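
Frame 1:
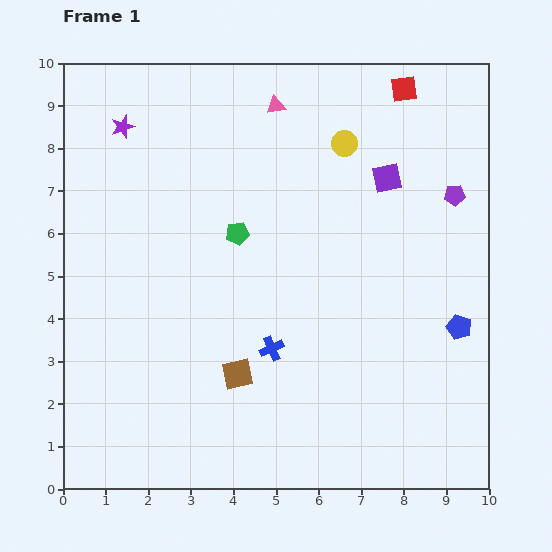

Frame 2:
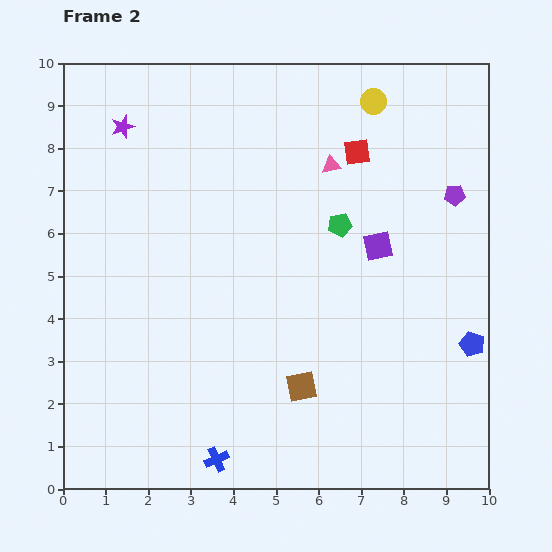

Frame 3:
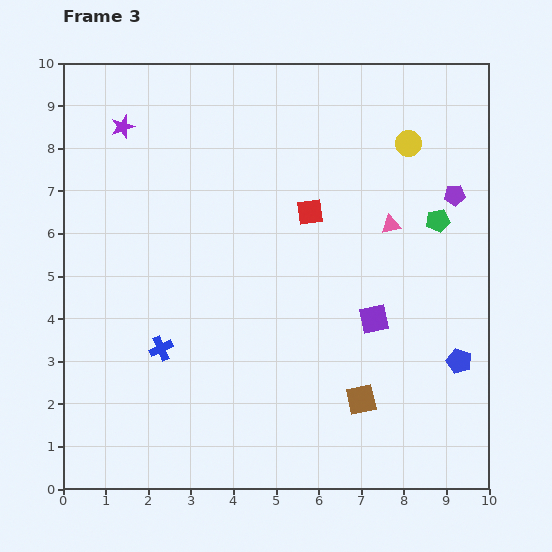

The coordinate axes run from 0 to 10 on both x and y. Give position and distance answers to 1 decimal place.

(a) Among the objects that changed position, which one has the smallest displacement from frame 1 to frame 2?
the blue pentagon

(moved 0.5)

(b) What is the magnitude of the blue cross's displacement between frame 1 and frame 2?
2.9

The blue cross moved from (4.9, 3.3) to (3.6, 0.7), a distance of √(1.3² + 2.6²) ≈ 2.9.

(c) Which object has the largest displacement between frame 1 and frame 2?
the blue cross

(moved 2.9; next 2.4)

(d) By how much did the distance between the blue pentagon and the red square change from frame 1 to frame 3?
-0.8

Distance in frame 1: 5.7. Distance in frame 3: 4.9.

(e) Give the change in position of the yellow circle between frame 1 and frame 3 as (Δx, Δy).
(1.5, 0.0)

The yellow circle was at (6.6, 8.1) in frame 1 and (8.1, 8.1) in frame 3.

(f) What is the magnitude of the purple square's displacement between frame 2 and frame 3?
1.7

The purple square moved from (7.4, 5.7) to (7.3, 4.0), a distance of √(0.1² + 1.7²) ≈ 1.7.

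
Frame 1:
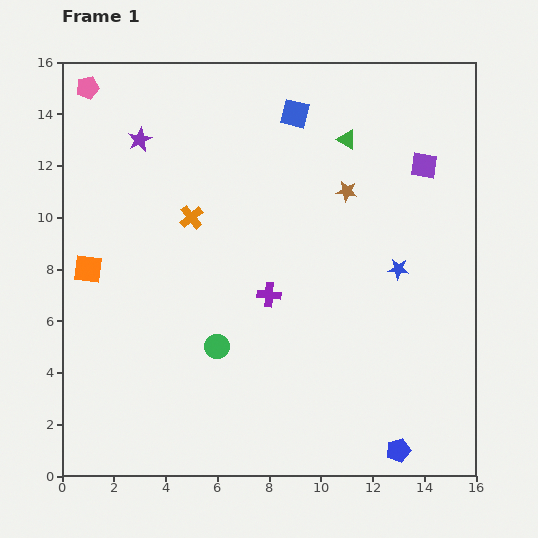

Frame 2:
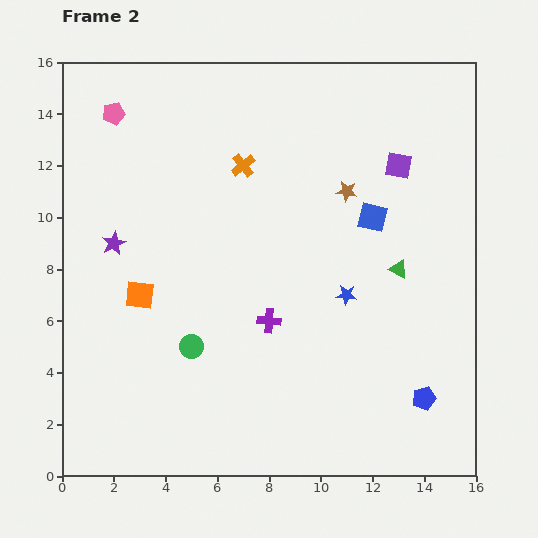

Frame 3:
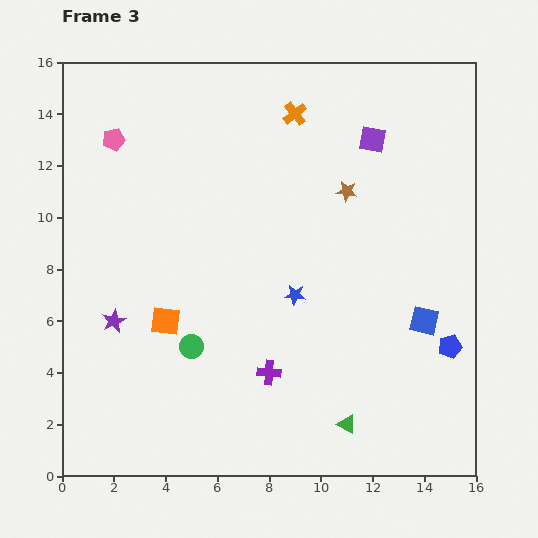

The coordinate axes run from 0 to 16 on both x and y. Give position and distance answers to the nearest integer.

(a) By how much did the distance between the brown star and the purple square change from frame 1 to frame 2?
-1

Distance in frame 1: 3. Distance in frame 2: 2.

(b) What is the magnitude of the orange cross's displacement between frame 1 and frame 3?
6

The orange cross moved from (5, 10) to (9, 14), a distance of √(4² + 4²) ≈ 6.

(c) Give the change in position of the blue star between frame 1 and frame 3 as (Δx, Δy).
(-4, -1)

The blue star was at (13, 8) in frame 1 and (9, 7) in frame 3.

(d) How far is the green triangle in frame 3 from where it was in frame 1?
11

The green triangle moved from (11, 13) to (11, 2), a distance of √(0² + 11²) ≈ 11.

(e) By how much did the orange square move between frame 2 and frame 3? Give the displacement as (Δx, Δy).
(1, -1)

The orange square was at (3, 7) in frame 2 and (4, 6) in frame 3.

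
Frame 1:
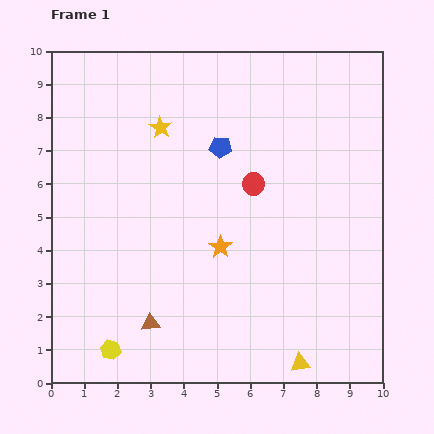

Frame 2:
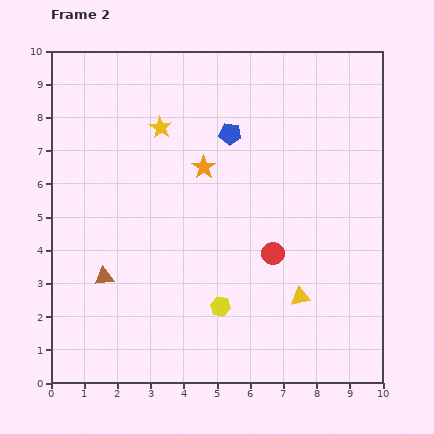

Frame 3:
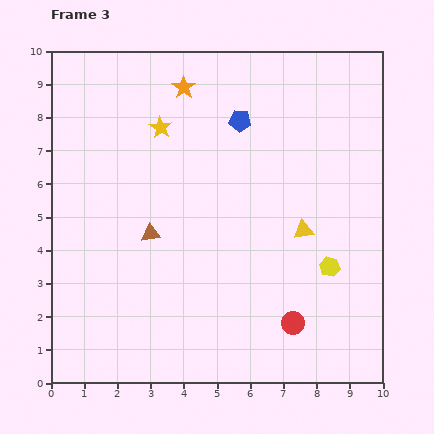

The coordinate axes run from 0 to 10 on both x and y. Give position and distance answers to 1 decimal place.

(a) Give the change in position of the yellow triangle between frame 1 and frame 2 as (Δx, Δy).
(0.0, 2.0)

The yellow triangle was at (7.5, 0.6) in frame 1 and (7.5, 2.6) in frame 2.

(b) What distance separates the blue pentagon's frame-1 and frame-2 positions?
0.5

The blue pentagon moved from (5.1, 7.1) to (5.4, 7.5), a distance of √(0.3² + 0.4²) ≈ 0.5.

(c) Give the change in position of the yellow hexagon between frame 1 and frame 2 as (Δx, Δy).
(3.3, 1.3)

The yellow hexagon was at (1.8, 1.0) in frame 1 and (5.1, 2.3) in frame 2.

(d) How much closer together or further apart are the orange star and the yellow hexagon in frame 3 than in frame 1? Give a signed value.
+2.5

Distance in frame 1: 4.5. Distance in frame 3: 7.0.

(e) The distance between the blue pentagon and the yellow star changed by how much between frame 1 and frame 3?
+0.5

Distance in frame 1: 1.9. Distance in frame 3: 2.4.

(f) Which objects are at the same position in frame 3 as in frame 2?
the yellow star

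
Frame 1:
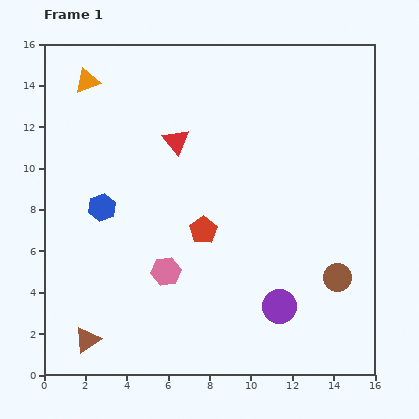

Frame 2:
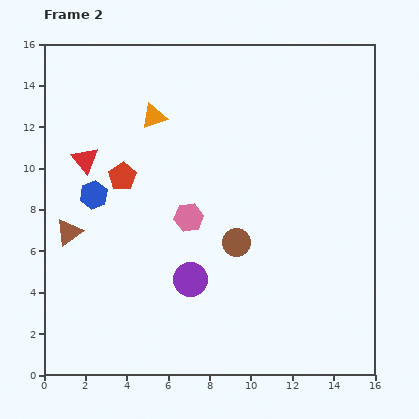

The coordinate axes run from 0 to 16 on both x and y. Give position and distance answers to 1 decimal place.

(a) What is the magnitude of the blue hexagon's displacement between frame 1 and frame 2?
0.7

The blue hexagon moved from (2.8, 8.1) to (2.4, 8.7), a distance of √(0.4² + 0.6²) ≈ 0.7.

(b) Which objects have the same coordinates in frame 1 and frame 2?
none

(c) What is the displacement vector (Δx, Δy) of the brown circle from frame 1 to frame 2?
(-4.9, 1.7)

The brown circle was at (14.2, 4.7) in frame 1 and (9.3, 6.4) in frame 2.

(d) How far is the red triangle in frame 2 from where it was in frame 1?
4.5

The red triangle moved from (6.4, 11.3) to (2.0, 10.4), a distance of √(4.4² + 0.9²) ≈ 4.5.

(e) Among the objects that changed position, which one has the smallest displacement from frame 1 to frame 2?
the blue hexagon

(moved 0.7)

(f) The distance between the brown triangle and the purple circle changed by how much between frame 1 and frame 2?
-3.1

Distance in frame 1: 9.4. Distance in frame 2: 6.3.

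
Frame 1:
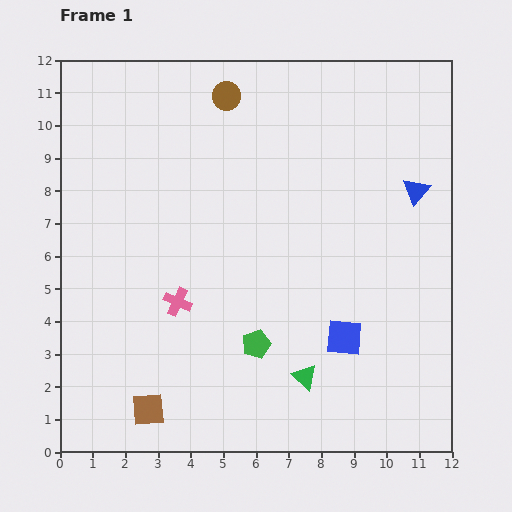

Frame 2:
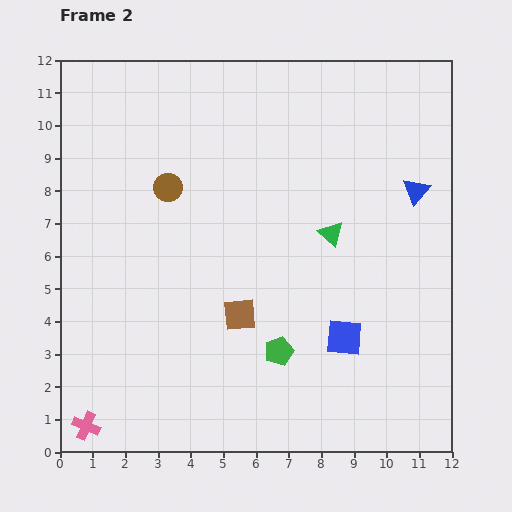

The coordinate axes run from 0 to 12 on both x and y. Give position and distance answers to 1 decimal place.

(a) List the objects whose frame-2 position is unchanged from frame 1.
the blue triangle, the blue square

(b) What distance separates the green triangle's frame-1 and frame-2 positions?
4.5

The green triangle moved from (7.5, 2.3) to (8.3, 6.7), a distance of √(0.8² + 4.4²) ≈ 4.5.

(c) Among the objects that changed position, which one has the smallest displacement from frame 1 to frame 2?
the green pentagon

(moved 0.7)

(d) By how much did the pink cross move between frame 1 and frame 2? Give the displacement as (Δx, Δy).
(-2.8, -3.8)

The pink cross was at (3.6, 4.6) in frame 1 and (0.8, 0.8) in frame 2.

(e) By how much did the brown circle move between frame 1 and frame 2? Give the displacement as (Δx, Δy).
(-1.8, -2.8)

The brown circle was at (5.1, 10.9) in frame 1 and (3.3, 8.1) in frame 2.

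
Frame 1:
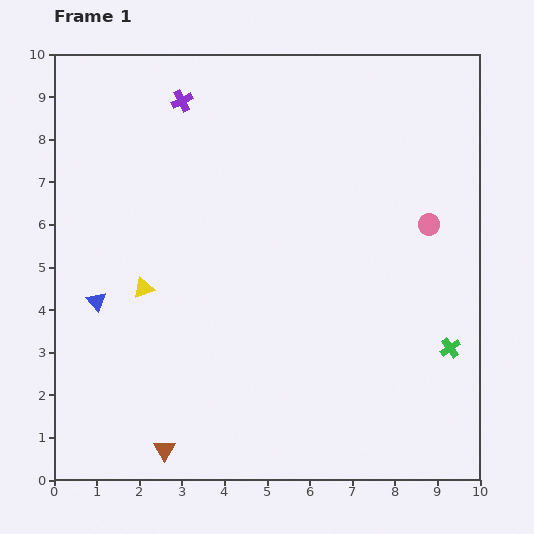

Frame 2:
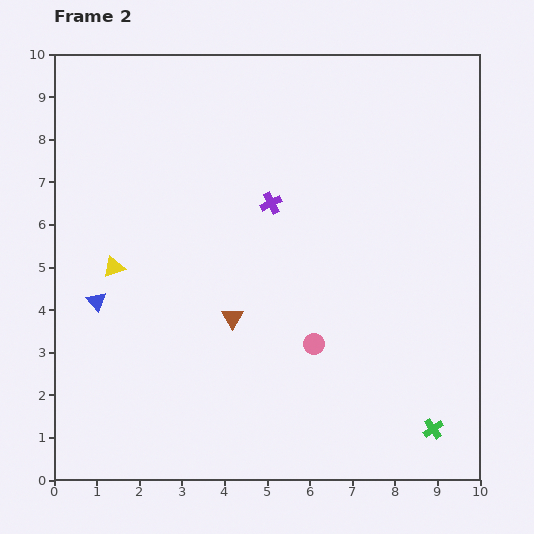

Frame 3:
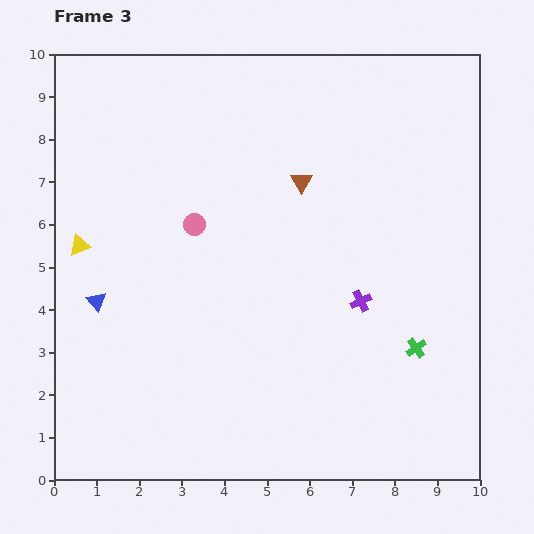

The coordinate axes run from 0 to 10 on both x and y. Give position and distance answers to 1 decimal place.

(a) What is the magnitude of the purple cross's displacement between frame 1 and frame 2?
3.2

The purple cross moved from (3.0, 8.9) to (5.1, 6.5), a distance of √(2.1² + 2.4²) ≈ 3.2.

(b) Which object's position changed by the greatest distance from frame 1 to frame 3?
the brown triangle

(moved 7.1; next 6.3)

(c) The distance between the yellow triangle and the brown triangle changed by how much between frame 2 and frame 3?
+2.4

Distance in frame 2: 3.0. Distance in frame 3: 5.4.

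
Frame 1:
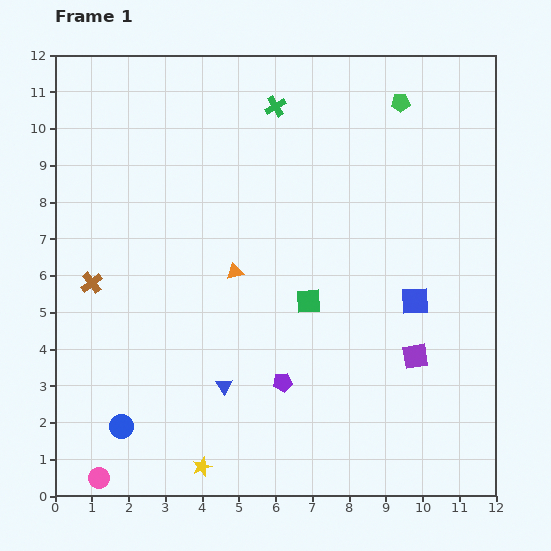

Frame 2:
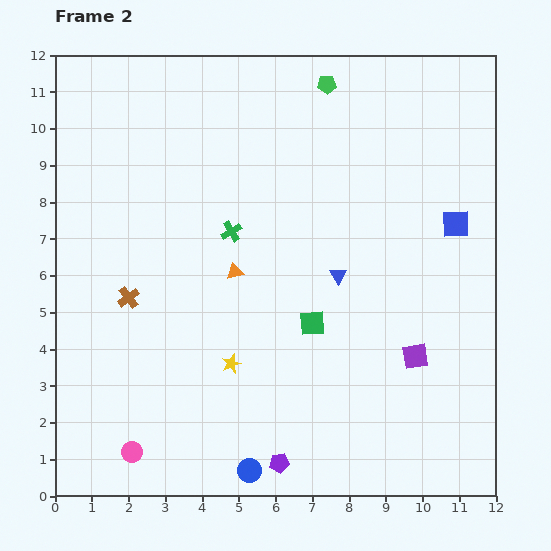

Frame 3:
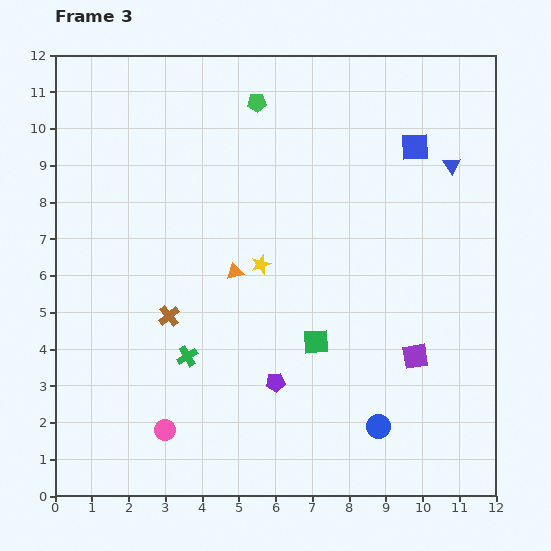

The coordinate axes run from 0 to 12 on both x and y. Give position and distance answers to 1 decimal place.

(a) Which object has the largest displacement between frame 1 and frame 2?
the blue triangle

(moved 4.3; next 3.7)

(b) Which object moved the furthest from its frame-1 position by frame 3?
the blue triangle

(moved 8.6; next 7.2)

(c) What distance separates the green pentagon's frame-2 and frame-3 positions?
2.0

The green pentagon moved from (7.4, 11.2) to (5.5, 10.7), a distance of √(1.9² + 0.5²) ≈ 2.0.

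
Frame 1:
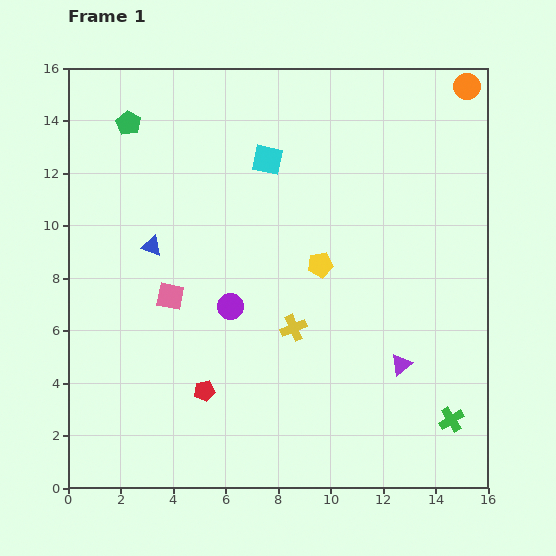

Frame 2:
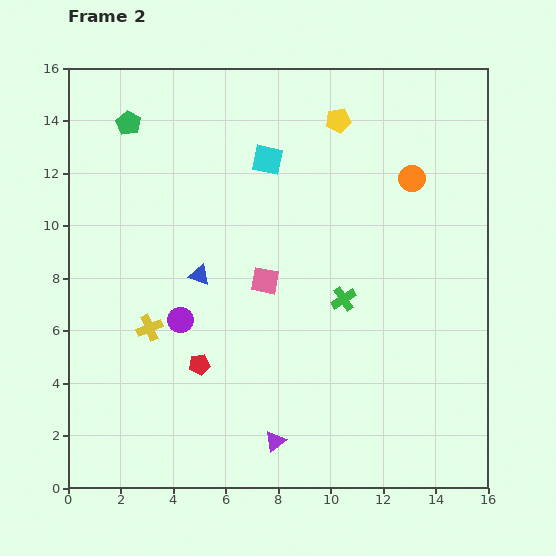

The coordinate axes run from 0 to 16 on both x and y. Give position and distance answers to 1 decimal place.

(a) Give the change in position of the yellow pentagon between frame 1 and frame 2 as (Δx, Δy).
(0.7, 5.5)

The yellow pentagon was at (9.6, 8.5) in frame 1 and (10.3, 14.0) in frame 2.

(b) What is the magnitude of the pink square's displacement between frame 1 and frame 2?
3.6

The pink square moved from (3.9, 7.3) to (7.5, 7.9), a distance of √(3.6² + 0.6²) ≈ 3.6.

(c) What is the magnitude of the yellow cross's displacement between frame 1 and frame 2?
5.5

The yellow cross moved from (8.6, 6.1) to (3.1, 6.1), a distance of √(5.5² + 0.0²) ≈ 5.5.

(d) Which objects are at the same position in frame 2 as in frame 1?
the cyan square, the green pentagon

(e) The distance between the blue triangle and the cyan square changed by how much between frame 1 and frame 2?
-0.4

Distance in frame 1: 5.5. Distance in frame 2: 5.1.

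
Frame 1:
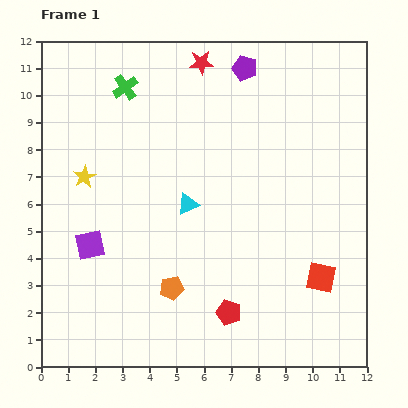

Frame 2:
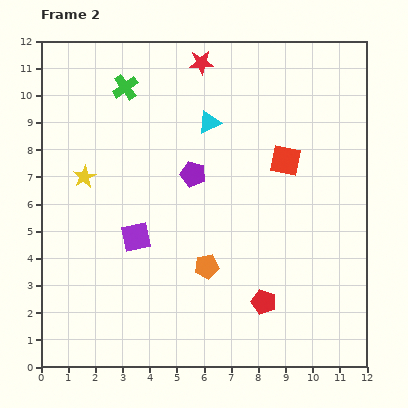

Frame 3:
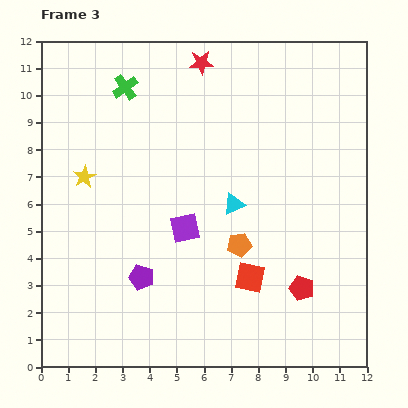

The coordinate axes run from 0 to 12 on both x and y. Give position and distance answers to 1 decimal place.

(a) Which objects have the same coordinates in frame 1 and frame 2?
the green cross, the red star, the yellow star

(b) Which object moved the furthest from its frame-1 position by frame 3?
the purple pentagon

(moved 8.6; next 3.6)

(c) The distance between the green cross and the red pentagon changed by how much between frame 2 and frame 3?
+0.4

Distance in frame 2: 9.4. Distance in frame 3: 9.8.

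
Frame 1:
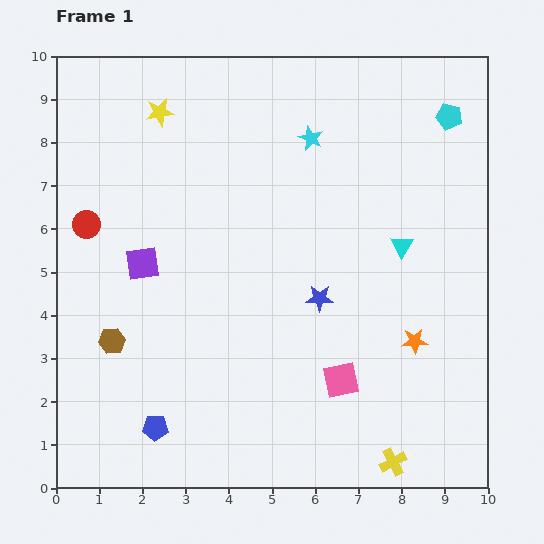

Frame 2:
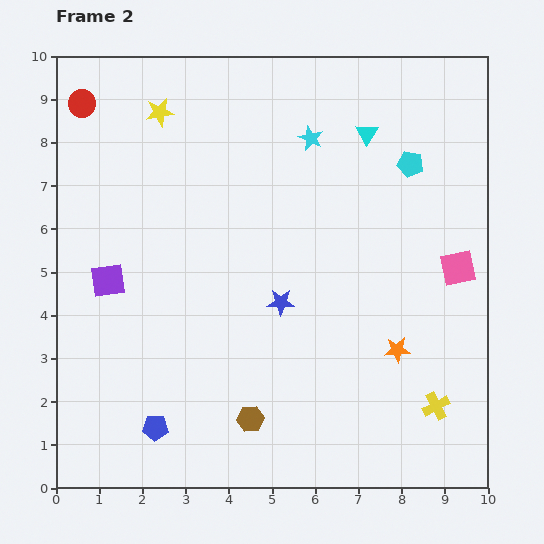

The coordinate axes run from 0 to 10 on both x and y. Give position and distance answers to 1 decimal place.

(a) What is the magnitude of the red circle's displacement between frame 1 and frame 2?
2.8

The red circle moved from (0.7, 6.1) to (0.6, 8.9), a distance of √(0.1² + 2.8²) ≈ 2.8.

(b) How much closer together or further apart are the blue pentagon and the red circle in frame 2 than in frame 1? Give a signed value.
+2.7

Distance in frame 1: 5.0. Distance in frame 2: 7.7.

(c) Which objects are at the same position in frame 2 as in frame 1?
the blue pentagon, the cyan star, the yellow star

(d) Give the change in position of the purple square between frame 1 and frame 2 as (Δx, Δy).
(-0.8, -0.4)

The purple square was at (2.0, 5.2) in frame 1 and (1.2, 4.8) in frame 2.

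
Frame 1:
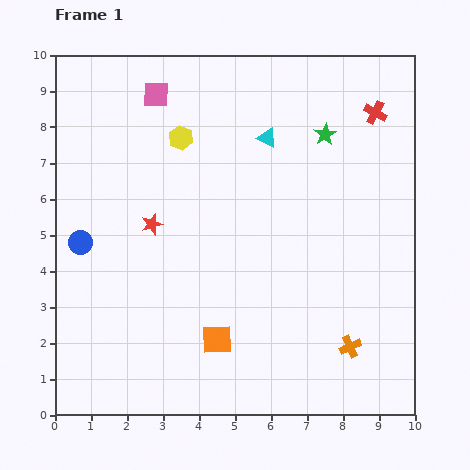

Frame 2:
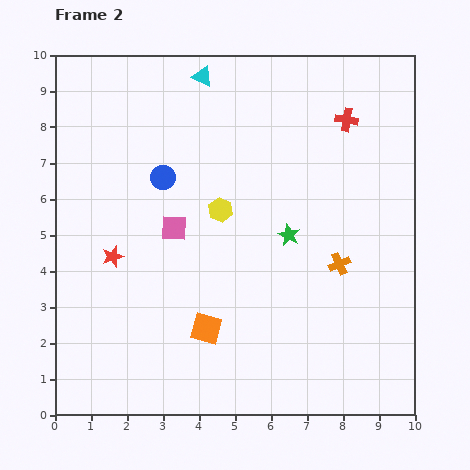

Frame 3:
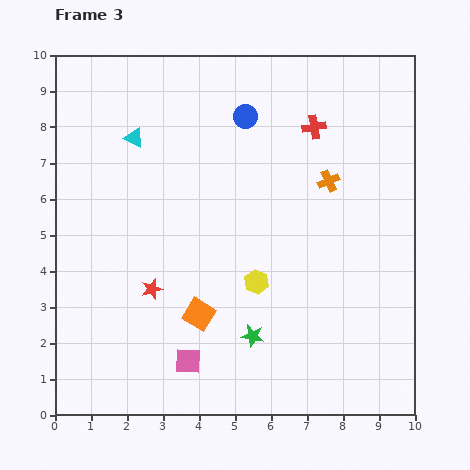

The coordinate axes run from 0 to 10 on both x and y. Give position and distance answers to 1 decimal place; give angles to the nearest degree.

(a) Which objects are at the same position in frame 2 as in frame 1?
none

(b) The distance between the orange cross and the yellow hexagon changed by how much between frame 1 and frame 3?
-4.1

Distance in frame 1: 7.5. Distance in frame 3: 3.4.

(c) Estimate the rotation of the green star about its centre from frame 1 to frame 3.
30° counter-clockwise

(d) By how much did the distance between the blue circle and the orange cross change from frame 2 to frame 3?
-2.6

Distance in frame 2: 5.5. Distance in frame 3: 2.9.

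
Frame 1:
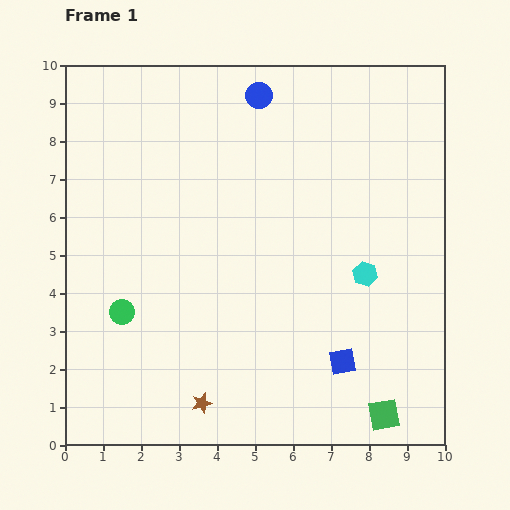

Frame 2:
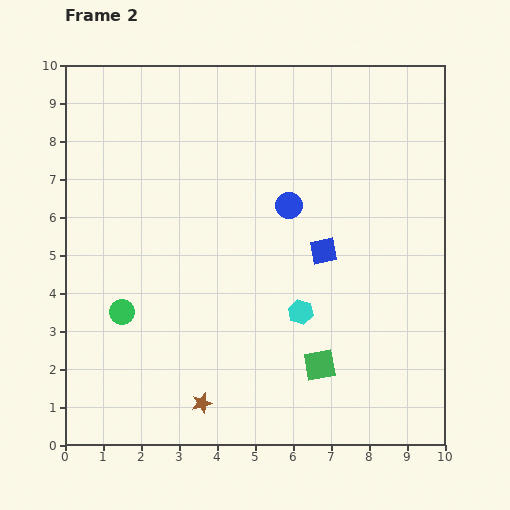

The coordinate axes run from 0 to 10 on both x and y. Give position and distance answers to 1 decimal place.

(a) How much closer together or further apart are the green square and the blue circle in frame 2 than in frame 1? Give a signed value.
-4.7

Distance in frame 1: 9.0. Distance in frame 2: 4.3.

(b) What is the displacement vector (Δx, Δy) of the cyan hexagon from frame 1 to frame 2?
(-1.7, -1.0)

The cyan hexagon was at (7.9, 4.5) in frame 1 and (6.2, 3.5) in frame 2.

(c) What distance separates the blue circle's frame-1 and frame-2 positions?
3.0

The blue circle moved from (5.1, 9.2) to (5.9, 6.3), a distance of √(0.8² + 2.9²) ≈ 3.0.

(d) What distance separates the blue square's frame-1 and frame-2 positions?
2.9

The blue square moved from (7.3, 2.2) to (6.8, 5.1), a distance of √(0.5² + 2.9²) ≈ 2.9.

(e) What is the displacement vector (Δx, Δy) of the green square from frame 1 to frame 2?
(-1.7, 1.3)

The green square was at (8.4, 0.8) in frame 1 and (6.7, 2.1) in frame 2.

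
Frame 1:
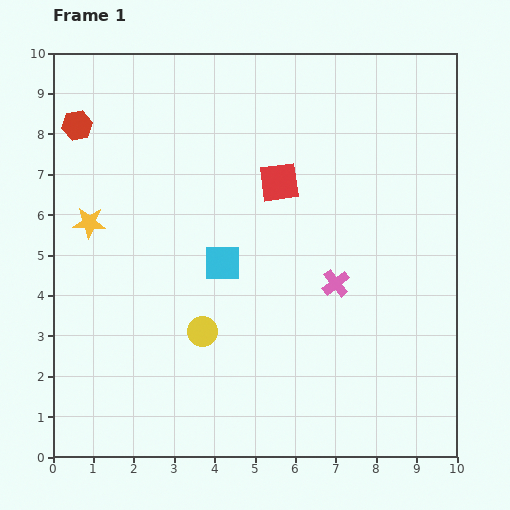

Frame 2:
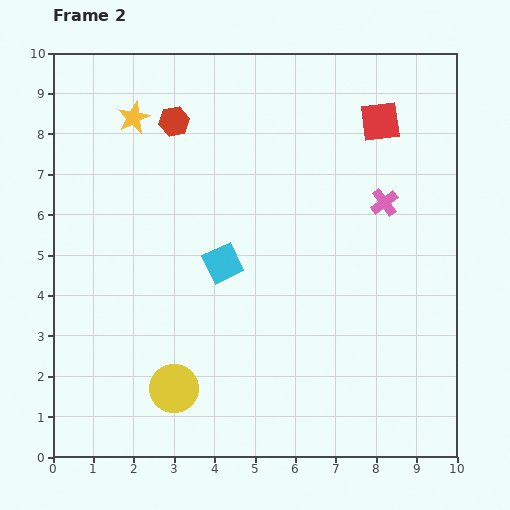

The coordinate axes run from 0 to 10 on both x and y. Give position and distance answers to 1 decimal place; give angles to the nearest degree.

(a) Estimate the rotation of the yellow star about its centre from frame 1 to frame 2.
28° counter-clockwise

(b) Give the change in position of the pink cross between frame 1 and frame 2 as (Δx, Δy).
(1.2, 2.0)

The pink cross was at (7.0, 4.3) in frame 1 and (8.2, 6.3) in frame 2.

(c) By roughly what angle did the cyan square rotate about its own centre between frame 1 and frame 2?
25° counter-clockwise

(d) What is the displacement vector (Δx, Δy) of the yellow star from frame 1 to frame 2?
(1.1, 2.6)

The yellow star was at (0.9, 5.8) in frame 1 and (2.0, 8.4) in frame 2.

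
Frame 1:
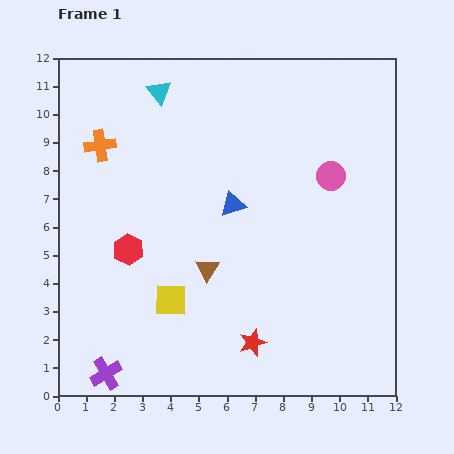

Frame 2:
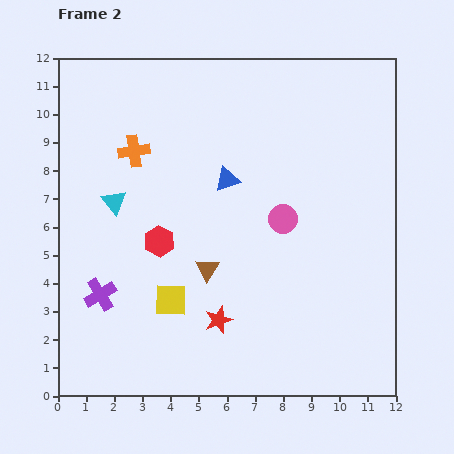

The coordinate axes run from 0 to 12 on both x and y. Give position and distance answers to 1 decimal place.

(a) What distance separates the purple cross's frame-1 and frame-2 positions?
2.8

The purple cross moved from (1.7, 0.8) to (1.5, 3.6), a distance of √(0.2² + 2.8²) ≈ 2.8.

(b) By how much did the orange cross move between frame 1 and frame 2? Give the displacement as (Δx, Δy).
(1.2, -0.2)

The orange cross was at (1.5, 8.9) in frame 1 and (2.7, 8.7) in frame 2.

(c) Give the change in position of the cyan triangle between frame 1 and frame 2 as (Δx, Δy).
(-1.6, -3.9)

The cyan triangle was at (3.6, 10.8) in frame 1 and (2.0, 6.9) in frame 2.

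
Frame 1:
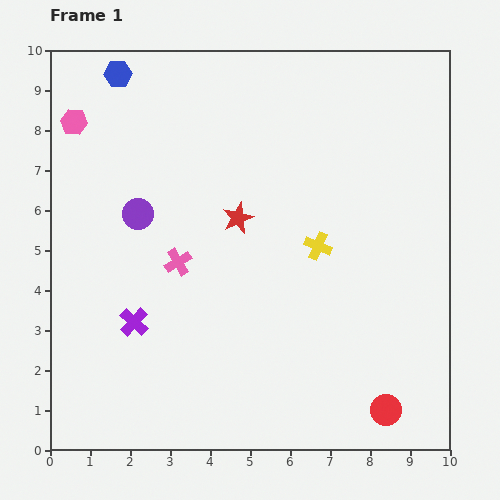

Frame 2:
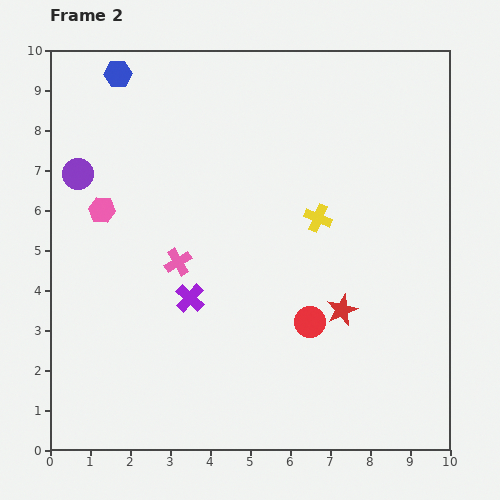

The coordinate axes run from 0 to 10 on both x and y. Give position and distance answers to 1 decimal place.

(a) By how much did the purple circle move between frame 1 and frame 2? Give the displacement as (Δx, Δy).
(-1.5, 1.0)

The purple circle was at (2.2, 5.9) in frame 1 and (0.7, 6.9) in frame 2.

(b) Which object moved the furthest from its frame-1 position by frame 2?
the red star

(moved 3.5; next 2.9)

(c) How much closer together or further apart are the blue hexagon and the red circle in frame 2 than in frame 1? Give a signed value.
-2.9

Distance in frame 1: 10.7. Distance in frame 2: 7.8.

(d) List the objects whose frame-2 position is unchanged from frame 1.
the pink cross, the blue hexagon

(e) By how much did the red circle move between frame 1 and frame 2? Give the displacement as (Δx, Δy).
(-1.9, 2.2)

The red circle was at (8.4, 1.0) in frame 1 and (6.5, 3.2) in frame 2.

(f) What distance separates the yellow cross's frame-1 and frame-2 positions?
0.7

The yellow cross moved from (6.7, 5.1) to (6.7, 5.8), a distance of √(0.0² + 0.7²) ≈ 0.7.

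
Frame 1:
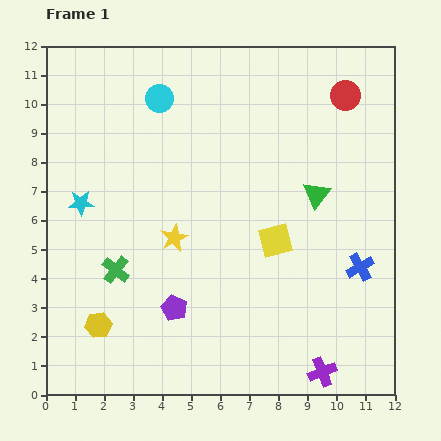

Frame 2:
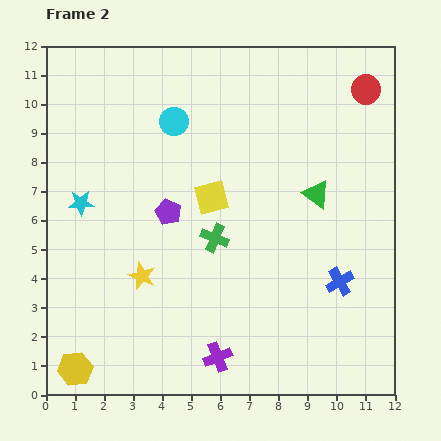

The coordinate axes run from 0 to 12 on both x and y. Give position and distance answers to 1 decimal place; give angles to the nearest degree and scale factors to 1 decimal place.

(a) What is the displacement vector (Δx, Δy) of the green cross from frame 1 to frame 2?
(3.4, 1.1)

The green cross was at (2.4, 4.3) in frame 1 and (5.8, 5.4) in frame 2.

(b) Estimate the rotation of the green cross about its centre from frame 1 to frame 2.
17° counter-clockwise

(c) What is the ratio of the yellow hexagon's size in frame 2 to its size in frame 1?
1.3×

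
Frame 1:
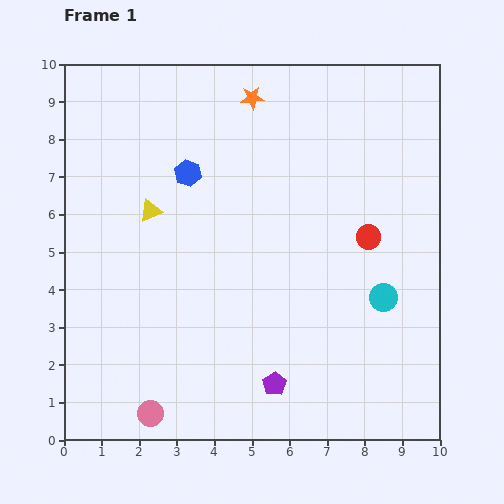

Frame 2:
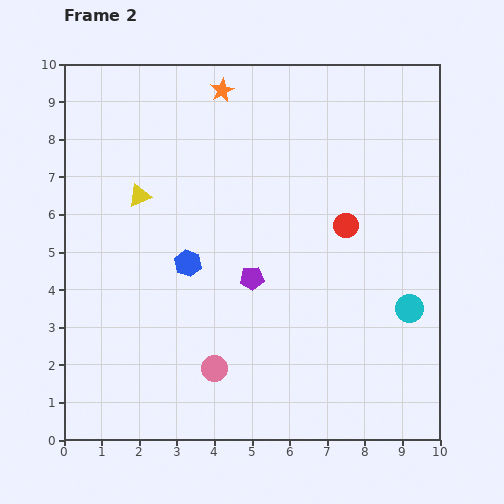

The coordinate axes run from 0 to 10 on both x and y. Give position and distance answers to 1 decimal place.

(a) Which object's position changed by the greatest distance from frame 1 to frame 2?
the purple pentagon

(moved 2.9; next 2.4)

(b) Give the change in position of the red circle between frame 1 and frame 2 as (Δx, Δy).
(-0.6, 0.3)

The red circle was at (8.1, 5.4) in frame 1 and (7.5, 5.7) in frame 2.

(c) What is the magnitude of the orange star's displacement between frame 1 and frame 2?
0.8

The orange star moved from (5.0, 9.1) to (4.2, 9.3), a distance of √(0.8² + 0.2²) ≈ 0.8.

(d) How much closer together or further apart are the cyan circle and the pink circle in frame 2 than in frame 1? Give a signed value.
-1.5

Distance in frame 1: 6.9. Distance in frame 2: 5.4.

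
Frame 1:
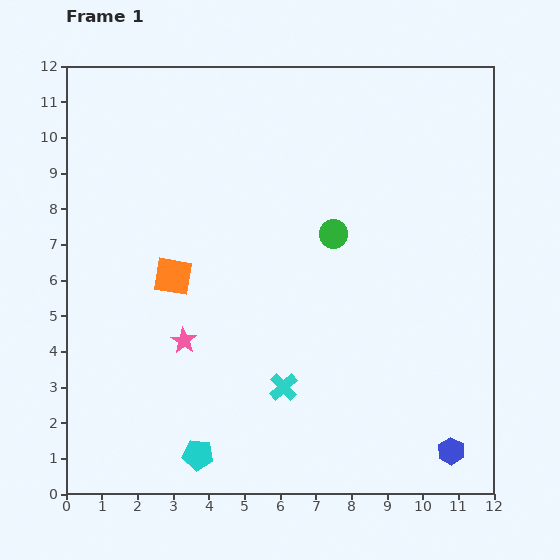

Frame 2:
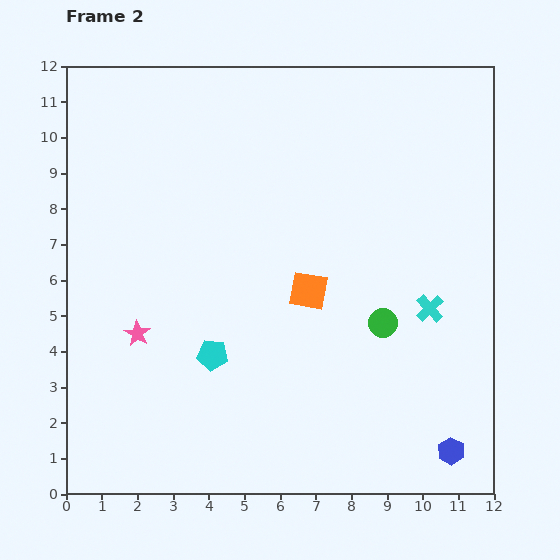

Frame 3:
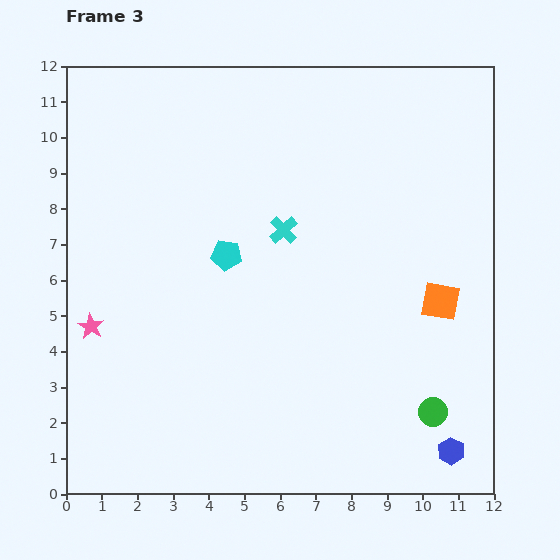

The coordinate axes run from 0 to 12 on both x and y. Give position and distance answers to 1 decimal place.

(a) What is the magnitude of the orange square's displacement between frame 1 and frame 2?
3.8

The orange square moved from (3.0, 6.1) to (6.8, 5.7), a distance of √(3.8² + 0.4²) ≈ 3.8.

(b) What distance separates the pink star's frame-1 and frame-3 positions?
2.6

The pink star moved from (3.3, 4.3) to (0.7, 4.7), a distance of √(2.6² + 0.4²) ≈ 2.6.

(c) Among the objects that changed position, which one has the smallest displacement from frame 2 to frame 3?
the pink star

(moved 1.3)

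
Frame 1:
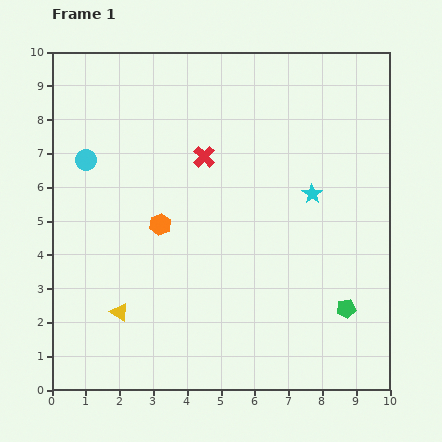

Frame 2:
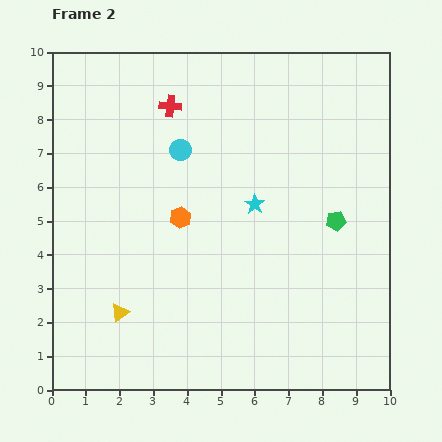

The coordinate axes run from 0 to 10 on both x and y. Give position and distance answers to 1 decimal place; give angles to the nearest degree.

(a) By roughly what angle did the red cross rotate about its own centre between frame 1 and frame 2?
37° counter-clockwise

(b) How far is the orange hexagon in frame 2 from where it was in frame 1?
0.6

The orange hexagon moved from (3.2, 4.9) to (3.8, 5.1), a distance of √(0.6² + 0.2²) ≈ 0.6.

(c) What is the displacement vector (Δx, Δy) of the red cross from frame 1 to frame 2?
(-1.0, 1.5)

The red cross was at (4.5, 6.9) in frame 1 and (3.5, 8.4) in frame 2.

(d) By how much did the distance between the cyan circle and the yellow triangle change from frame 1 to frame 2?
+0.5

Distance in frame 1: 4.6. Distance in frame 2: 5.1.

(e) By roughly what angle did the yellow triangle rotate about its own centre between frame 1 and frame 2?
50° clockwise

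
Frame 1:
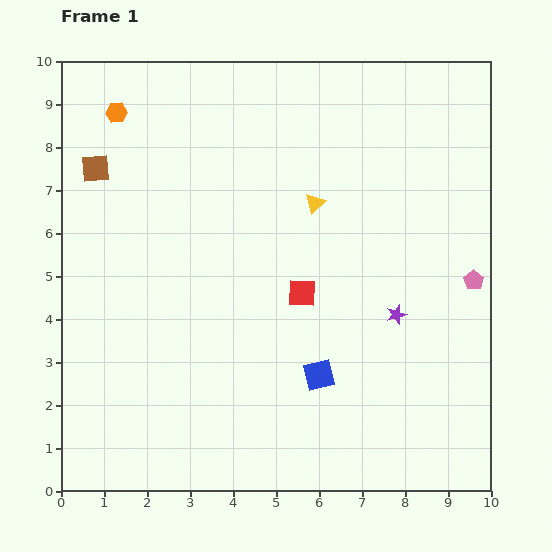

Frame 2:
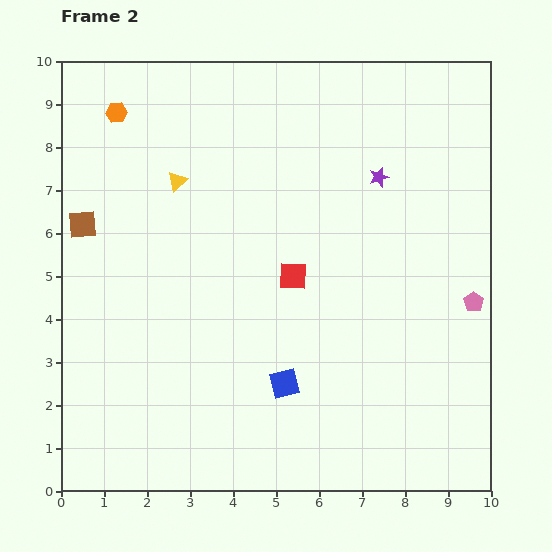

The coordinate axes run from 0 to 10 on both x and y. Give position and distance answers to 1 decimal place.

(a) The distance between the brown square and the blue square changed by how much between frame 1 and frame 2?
-1.1

Distance in frame 1: 7.1. Distance in frame 2: 6.0.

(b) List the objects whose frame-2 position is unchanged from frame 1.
the orange hexagon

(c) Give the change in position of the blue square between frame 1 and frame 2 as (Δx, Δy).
(-0.8, -0.2)

The blue square was at (6.0, 2.7) in frame 1 and (5.2, 2.5) in frame 2.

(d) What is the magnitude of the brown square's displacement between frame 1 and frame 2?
1.3

The brown square moved from (0.8, 7.5) to (0.5, 6.2), a distance of √(0.3² + 1.3²) ≈ 1.3.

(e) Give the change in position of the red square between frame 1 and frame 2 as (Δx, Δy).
(-0.2, 0.4)

The red square was at (5.6, 4.6) in frame 1 and (5.4, 5.0) in frame 2.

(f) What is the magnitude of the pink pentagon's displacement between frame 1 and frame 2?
0.5

The pink pentagon moved from (9.6, 4.9) to (9.6, 4.4), a distance of √(0.0² + 0.5²) ≈ 0.5.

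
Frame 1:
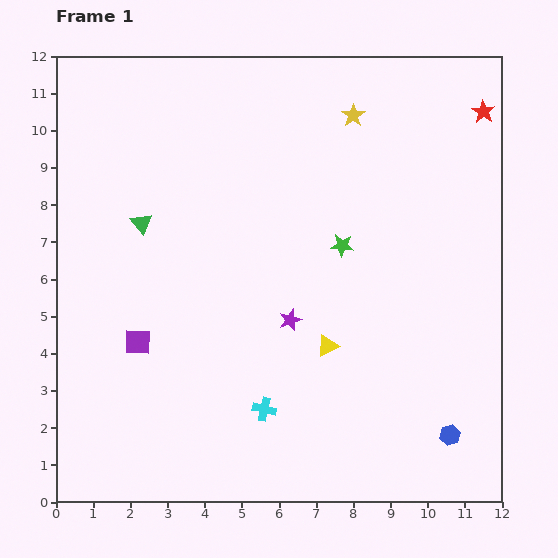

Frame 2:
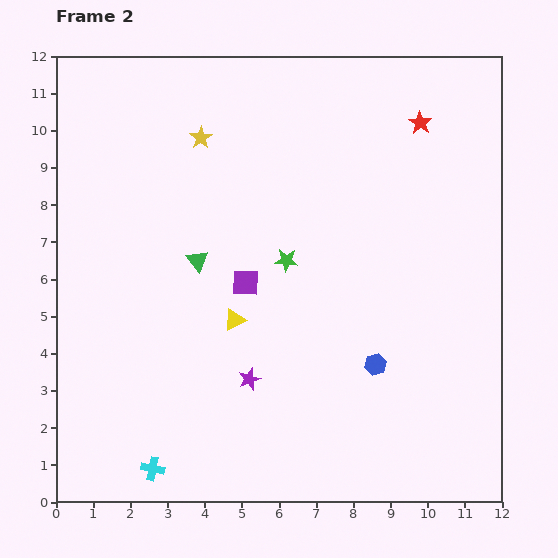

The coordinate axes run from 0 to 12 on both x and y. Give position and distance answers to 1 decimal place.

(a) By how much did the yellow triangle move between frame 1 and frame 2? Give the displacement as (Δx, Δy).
(-2.5, 0.7)

The yellow triangle was at (7.3, 4.2) in frame 1 and (4.8, 4.9) in frame 2.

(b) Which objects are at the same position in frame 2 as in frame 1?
none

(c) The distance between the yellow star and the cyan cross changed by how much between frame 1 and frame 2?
+0.7

Distance in frame 1: 8.3. Distance in frame 2: 9.0.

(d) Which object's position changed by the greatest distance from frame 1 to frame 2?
the yellow star

(moved 4.1; next 3.4)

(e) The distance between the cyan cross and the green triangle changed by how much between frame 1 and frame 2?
-0.3

Distance in frame 1: 6.0. Distance in frame 2: 5.7.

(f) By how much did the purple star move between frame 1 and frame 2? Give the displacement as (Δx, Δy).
(-1.1, -1.6)

The purple star was at (6.3, 4.9) in frame 1 and (5.2, 3.3) in frame 2.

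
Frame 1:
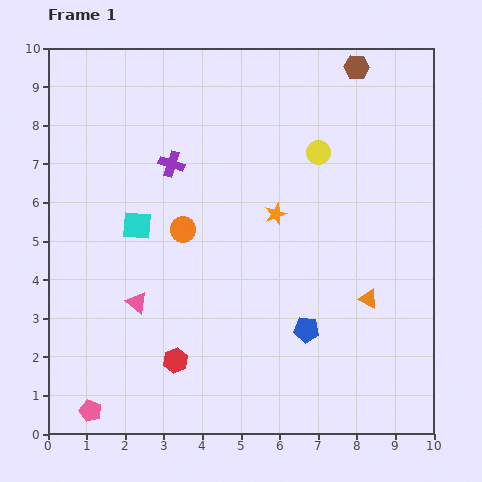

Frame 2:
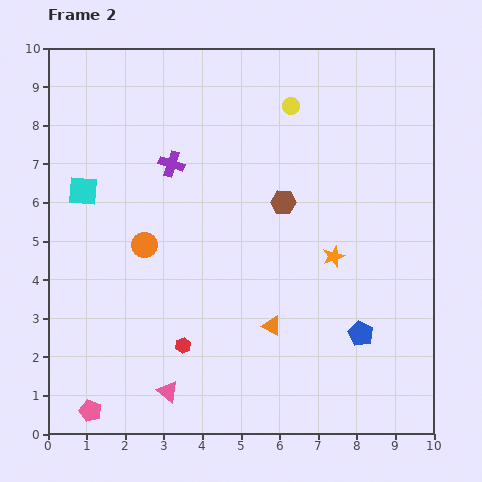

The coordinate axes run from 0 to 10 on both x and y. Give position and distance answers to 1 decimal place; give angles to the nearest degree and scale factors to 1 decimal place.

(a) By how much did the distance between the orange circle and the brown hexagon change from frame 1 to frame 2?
-2.4

Distance in frame 1: 6.2. Distance in frame 2: 3.8.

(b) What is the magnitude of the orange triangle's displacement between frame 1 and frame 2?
2.6

The orange triangle moved from (8.3, 3.5) to (5.8, 2.8), a distance of √(2.5² + 0.7²) ≈ 2.6.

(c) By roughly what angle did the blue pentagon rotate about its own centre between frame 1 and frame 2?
20° clockwise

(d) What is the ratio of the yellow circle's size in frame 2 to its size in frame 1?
0.7×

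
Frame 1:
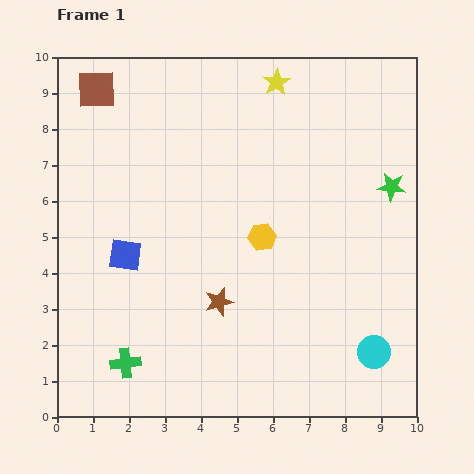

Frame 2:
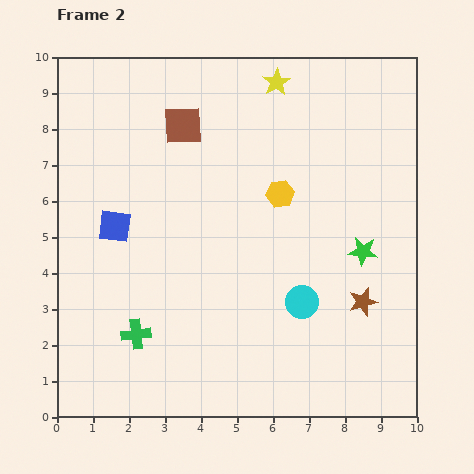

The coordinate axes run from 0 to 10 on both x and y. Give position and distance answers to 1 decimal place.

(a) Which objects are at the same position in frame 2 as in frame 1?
the yellow star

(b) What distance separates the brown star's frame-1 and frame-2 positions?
4.0

The brown star moved from (4.5, 3.2) to (8.5, 3.2), a distance of √(4.0² + 0.0²) ≈ 4.0.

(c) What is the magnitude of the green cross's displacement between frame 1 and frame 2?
0.9

The green cross moved from (1.9, 1.5) to (2.2, 2.3), a distance of √(0.3² + 0.8²) ≈ 0.9.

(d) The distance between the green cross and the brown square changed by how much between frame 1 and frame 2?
-1.7

Distance in frame 1: 7.6. Distance in frame 2: 5.9.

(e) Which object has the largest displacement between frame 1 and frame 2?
the brown star

(moved 4.0; next 2.6)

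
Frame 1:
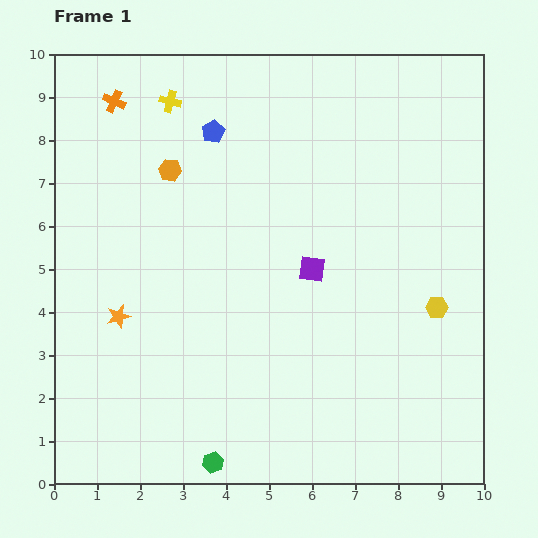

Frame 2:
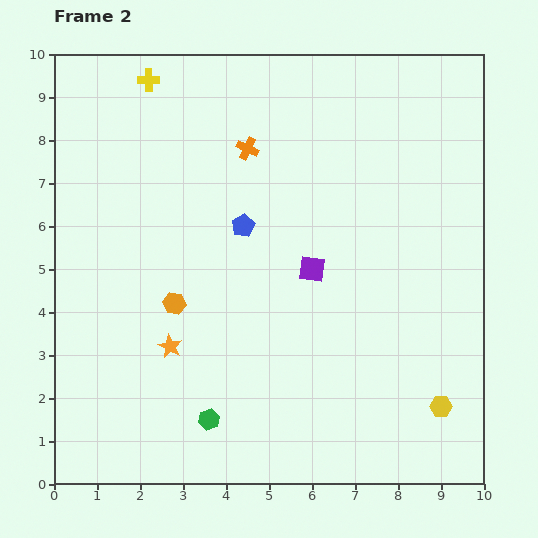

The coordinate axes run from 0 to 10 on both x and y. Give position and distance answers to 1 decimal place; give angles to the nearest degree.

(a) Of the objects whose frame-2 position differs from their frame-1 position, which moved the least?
the yellow cross

(moved 0.7)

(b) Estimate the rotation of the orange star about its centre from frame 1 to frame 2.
29° counter-clockwise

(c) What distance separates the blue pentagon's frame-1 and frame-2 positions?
2.3

The blue pentagon moved from (3.7, 8.2) to (4.4, 6.0), a distance of √(0.7² + 2.2²) ≈ 2.3.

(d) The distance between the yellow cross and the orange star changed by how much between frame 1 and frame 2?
+1.1

Distance in frame 1: 5.1. Distance in frame 2: 6.2.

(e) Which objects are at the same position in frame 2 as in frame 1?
the purple square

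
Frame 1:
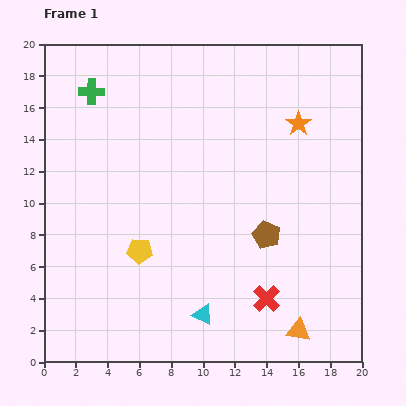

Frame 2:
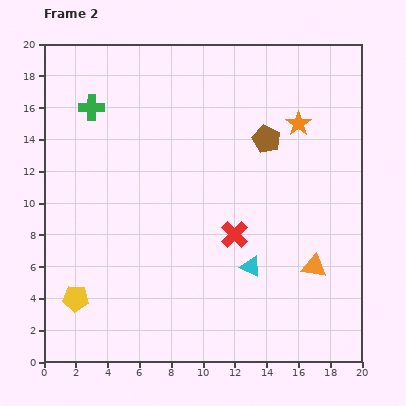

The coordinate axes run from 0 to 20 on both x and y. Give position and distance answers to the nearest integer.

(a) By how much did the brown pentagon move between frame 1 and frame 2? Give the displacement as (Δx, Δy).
(0, 6)

The brown pentagon was at (14, 8) in frame 1 and (14, 14) in frame 2.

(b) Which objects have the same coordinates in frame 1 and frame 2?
the orange star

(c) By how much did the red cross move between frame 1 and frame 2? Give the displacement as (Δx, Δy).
(-2, 4)

The red cross was at (14, 4) in frame 1 and (12, 8) in frame 2.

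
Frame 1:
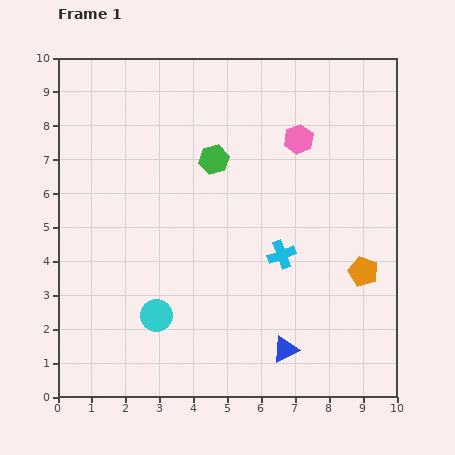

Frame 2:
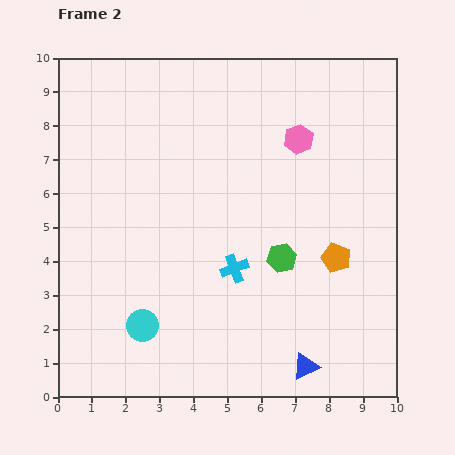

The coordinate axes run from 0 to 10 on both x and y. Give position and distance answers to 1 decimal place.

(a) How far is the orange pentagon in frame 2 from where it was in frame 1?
0.9

The orange pentagon moved from (9.0, 3.7) to (8.2, 4.1), a distance of √(0.8² + 0.4²) ≈ 0.9.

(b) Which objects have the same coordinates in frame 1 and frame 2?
the pink hexagon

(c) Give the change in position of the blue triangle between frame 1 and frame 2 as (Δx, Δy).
(0.6, -0.5)

The blue triangle was at (6.7, 1.4) in frame 1 and (7.3, 0.9) in frame 2.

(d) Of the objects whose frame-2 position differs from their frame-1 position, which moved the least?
the cyan circle

(moved 0.5)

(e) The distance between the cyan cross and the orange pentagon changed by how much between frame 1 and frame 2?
+0.5

Distance in frame 1: 2.5. Distance in frame 2: 3.0.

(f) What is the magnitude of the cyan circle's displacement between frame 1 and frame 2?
0.5

The cyan circle moved from (2.9, 2.4) to (2.5, 2.1), a distance of √(0.4² + 0.3²) ≈ 0.5.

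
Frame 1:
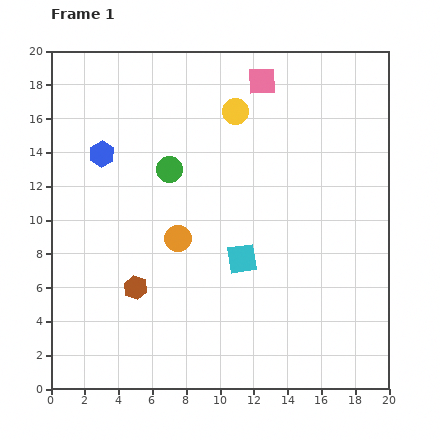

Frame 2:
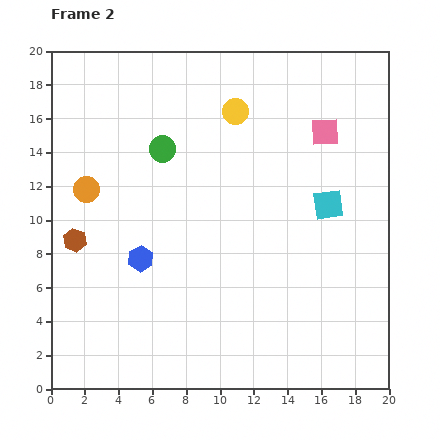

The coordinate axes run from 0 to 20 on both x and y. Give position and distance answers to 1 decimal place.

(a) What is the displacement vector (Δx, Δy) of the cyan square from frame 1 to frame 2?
(5.1, 3.2)

The cyan square was at (11.3, 7.7) in frame 1 and (16.4, 10.9) in frame 2.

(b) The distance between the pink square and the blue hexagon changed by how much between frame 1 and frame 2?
+2.8

Distance in frame 1: 10.4. Distance in frame 2: 13.2.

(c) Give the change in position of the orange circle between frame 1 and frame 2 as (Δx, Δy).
(-5.4, 2.9)

The orange circle was at (7.5, 8.9) in frame 1 and (2.1, 11.8) in frame 2.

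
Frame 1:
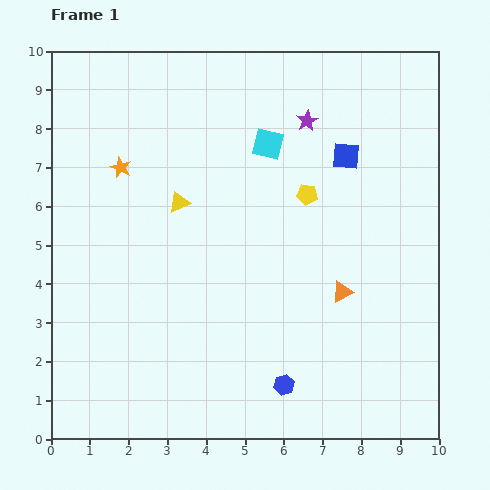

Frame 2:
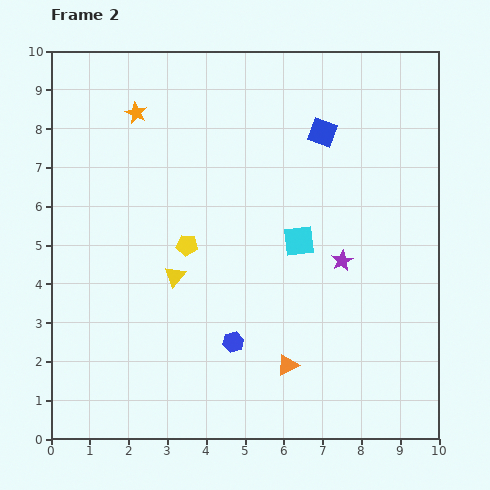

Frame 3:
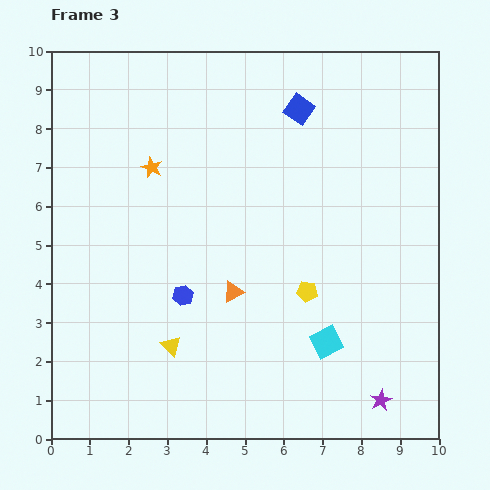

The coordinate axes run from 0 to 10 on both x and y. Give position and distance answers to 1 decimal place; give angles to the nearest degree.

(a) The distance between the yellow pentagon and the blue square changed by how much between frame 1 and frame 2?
+3.1

Distance in frame 1: 1.4. Distance in frame 2: 4.5.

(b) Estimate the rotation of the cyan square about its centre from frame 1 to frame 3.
40° counter-clockwise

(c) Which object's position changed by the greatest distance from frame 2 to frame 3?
the purple star

(moved 3.7; next 3.3)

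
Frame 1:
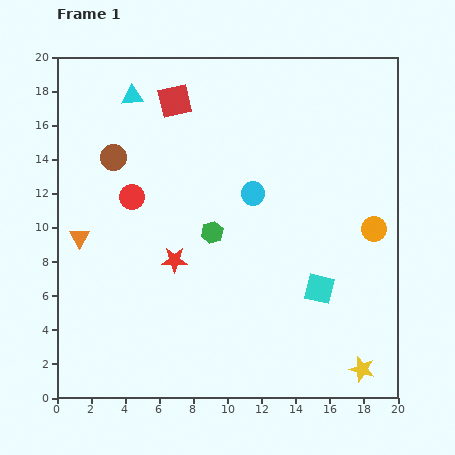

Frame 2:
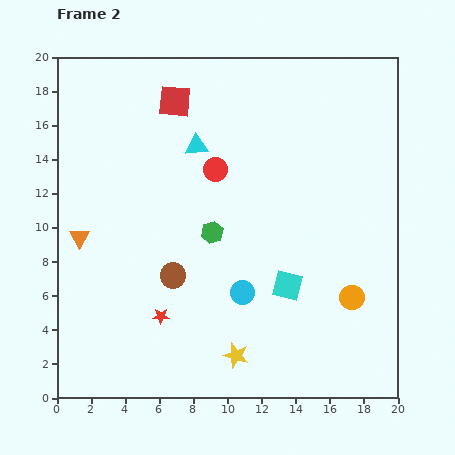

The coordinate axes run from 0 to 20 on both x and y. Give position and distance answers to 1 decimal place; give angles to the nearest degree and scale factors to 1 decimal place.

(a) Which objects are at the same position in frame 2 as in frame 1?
the orange triangle, the red square, the green hexagon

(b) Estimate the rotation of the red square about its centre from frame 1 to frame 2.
18° clockwise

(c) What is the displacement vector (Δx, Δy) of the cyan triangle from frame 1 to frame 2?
(3.8, -2.9)

The cyan triangle was at (4.4, 17.7) in frame 1 and (8.2, 14.8) in frame 2.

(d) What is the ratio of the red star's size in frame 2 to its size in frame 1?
0.6×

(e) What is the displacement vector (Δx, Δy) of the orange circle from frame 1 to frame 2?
(-1.3, -4.0)

The orange circle was at (18.6, 9.9) in frame 1 and (17.3, 5.9) in frame 2.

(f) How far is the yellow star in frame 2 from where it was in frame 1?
7.4

The yellow star moved from (17.9, 1.7) to (10.5, 2.5), a distance of √(7.4² + 0.8²) ≈ 7.4.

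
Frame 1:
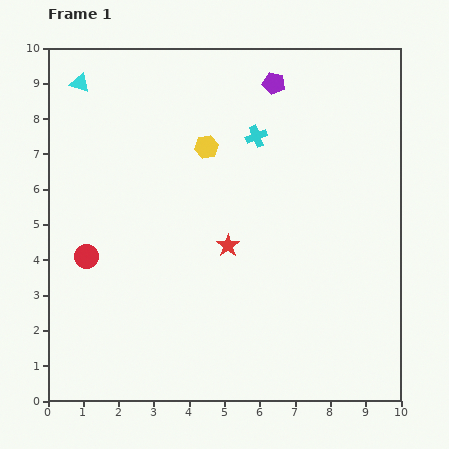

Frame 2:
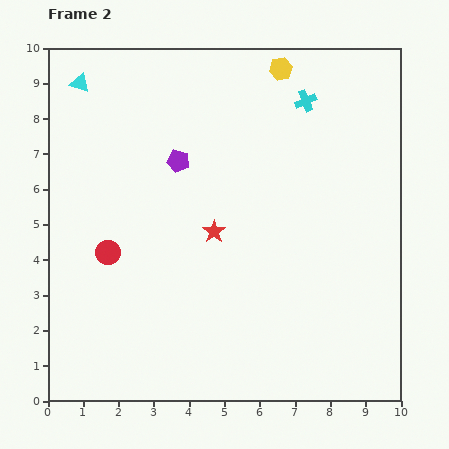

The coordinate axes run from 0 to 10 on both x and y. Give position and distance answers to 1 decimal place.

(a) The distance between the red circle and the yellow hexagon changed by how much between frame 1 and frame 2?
+2.5

Distance in frame 1: 4.6. Distance in frame 2: 7.1.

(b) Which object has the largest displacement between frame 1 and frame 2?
the purple pentagon

(moved 3.5; next 3.0)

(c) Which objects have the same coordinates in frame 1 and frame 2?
the cyan triangle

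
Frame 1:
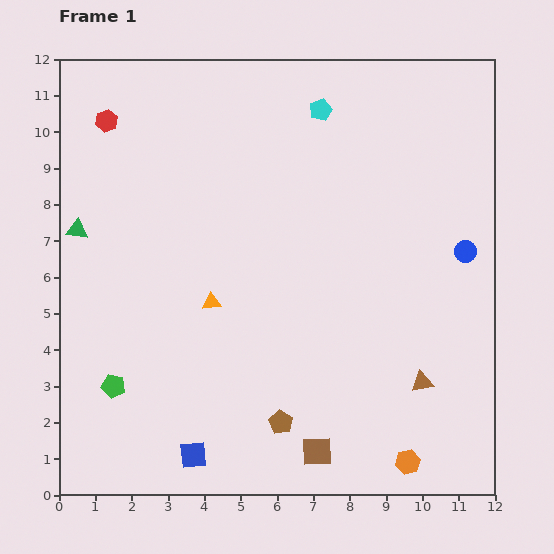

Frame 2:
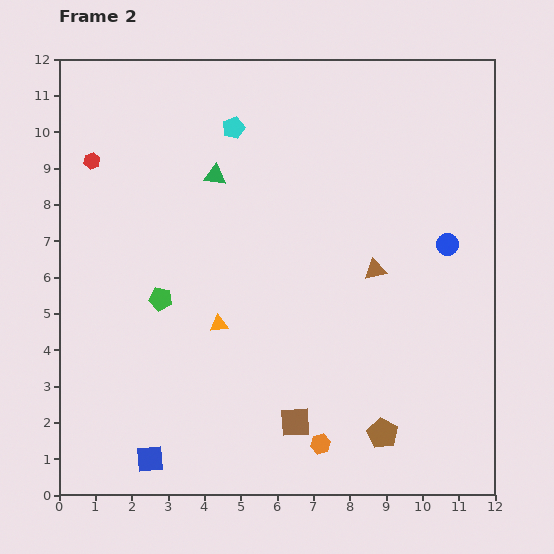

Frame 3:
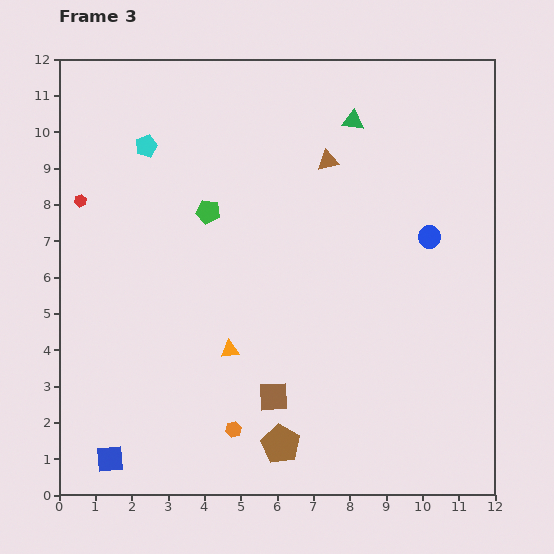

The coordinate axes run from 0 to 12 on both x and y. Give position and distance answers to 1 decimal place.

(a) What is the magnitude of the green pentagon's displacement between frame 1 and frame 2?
2.7

The green pentagon moved from (1.5, 3.0) to (2.8, 5.4), a distance of √(1.3² + 2.4²) ≈ 2.7.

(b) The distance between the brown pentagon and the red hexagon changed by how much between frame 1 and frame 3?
-0.9

Distance in frame 1: 9.6. Distance in frame 3: 8.7.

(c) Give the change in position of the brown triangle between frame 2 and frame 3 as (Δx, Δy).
(-1.3, 3.0)

The brown triangle was at (8.7, 6.2) in frame 2 and (7.4, 9.2) in frame 3.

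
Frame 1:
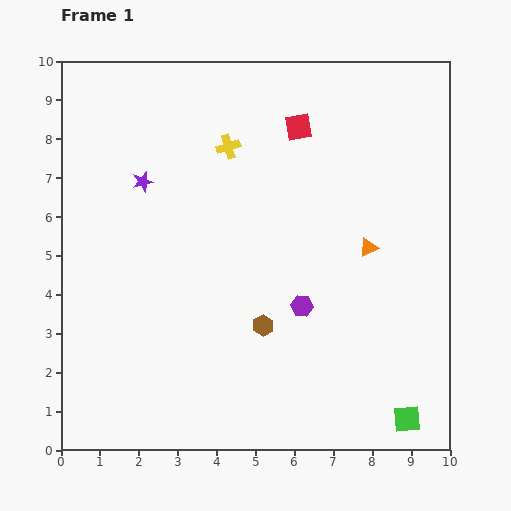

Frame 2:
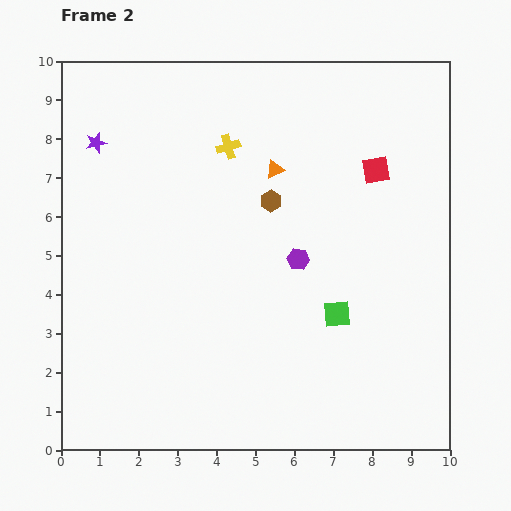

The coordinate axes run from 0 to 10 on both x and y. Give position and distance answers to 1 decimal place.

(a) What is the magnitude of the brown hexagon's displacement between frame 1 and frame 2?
3.2

The brown hexagon moved from (5.2, 3.2) to (5.4, 6.4), a distance of √(0.2² + 3.2²) ≈ 3.2.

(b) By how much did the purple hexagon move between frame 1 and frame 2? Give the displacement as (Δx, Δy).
(-0.1, 1.2)

The purple hexagon was at (6.2, 3.7) in frame 1 and (6.1, 4.9) in frame 2.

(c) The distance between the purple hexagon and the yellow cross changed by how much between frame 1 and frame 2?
-1.1

Distance in frame 1: 4.5. Distance in frame 2: 3.4.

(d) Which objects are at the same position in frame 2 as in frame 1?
the yellow cross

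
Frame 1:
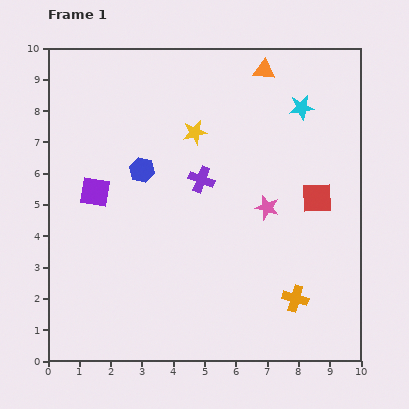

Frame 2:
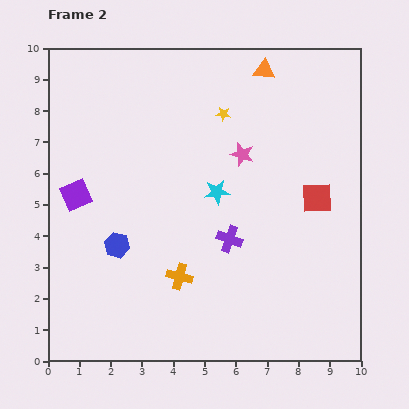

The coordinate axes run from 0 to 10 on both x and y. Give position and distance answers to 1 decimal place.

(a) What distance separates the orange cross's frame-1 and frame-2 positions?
3.8

The orange cross moved from (7.9, 2.0) to (4.2, 2.7), a distance of √(3.7² + 0.7²) ≈ 3.8.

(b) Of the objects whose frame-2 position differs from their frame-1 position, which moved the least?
the purple square

(moved 0.6)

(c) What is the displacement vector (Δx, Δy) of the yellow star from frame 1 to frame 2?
(0.9, 0.6)

The yellow star was at (4.7, 7.3) in frame 1 and (5.6, 7.9) in frame 2.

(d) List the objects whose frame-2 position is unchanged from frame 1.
the red square, the orange triangle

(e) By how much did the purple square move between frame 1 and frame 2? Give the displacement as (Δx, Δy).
(-0.6, -0.1)

The purple square was at (1.5, 5.4) in frame 1 and (0.9, 5.3) in frame 2.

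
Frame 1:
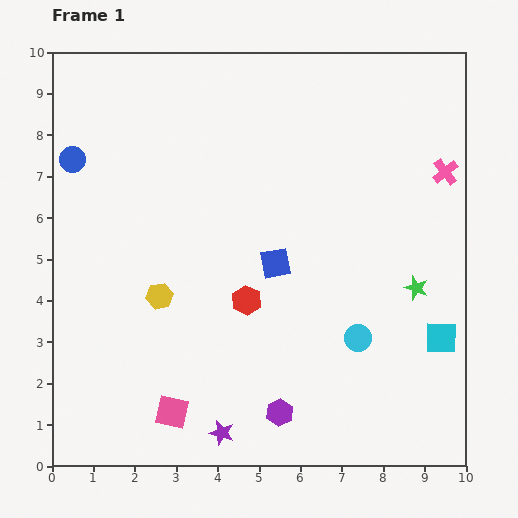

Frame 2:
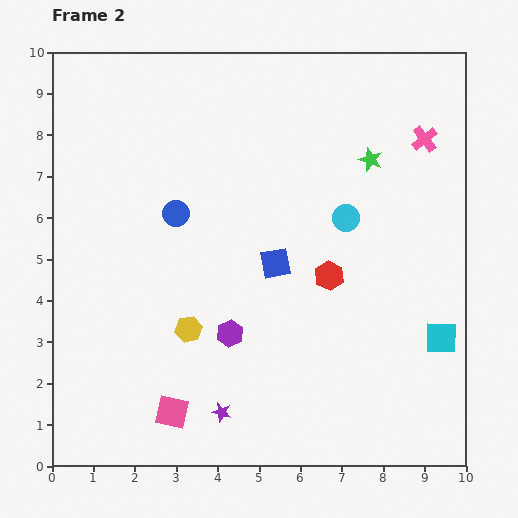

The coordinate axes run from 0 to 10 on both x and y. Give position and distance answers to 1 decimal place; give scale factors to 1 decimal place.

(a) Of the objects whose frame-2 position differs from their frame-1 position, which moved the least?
the purple star

(moved 0.5)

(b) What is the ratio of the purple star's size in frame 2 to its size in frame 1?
0.8×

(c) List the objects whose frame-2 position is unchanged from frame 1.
the pink square, the cyan square, the blue square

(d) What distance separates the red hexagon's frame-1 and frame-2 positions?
2.1

The red hexagon moved from (4.7, 4.0) to (6.7, 4.6), a distance of √(2.0² + 0.6²) ≈ 2.1.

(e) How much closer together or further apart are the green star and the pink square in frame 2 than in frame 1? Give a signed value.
+1.2

Distance in frame 1: 6.6. Distance in frame 2: 7.8.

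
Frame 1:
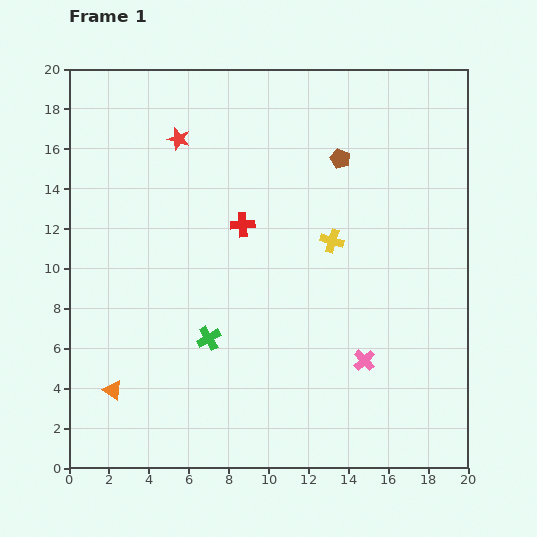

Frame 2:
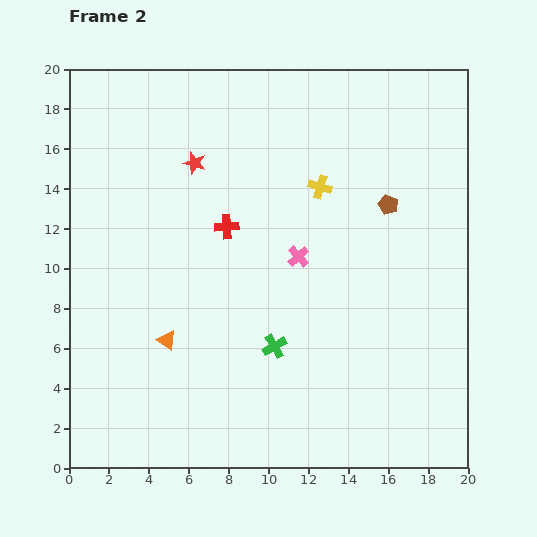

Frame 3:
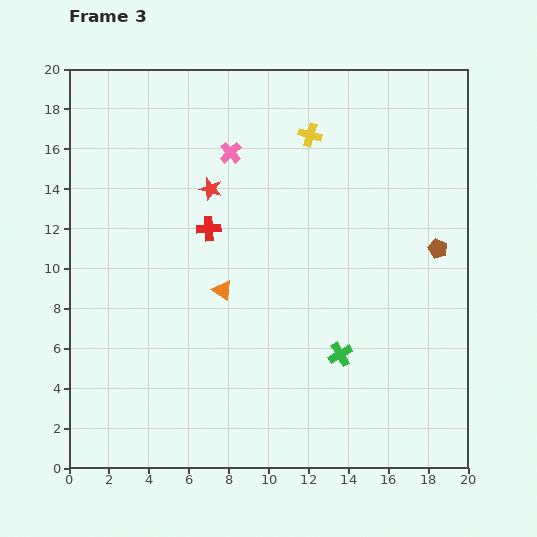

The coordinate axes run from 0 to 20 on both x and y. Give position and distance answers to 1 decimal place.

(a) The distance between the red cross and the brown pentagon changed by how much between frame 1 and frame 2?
+2.3

Distance in frame 1: 5.9. Distance in frame 2: 8.2.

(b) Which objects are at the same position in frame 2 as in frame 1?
none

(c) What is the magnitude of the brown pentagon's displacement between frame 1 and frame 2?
3.3

The brown pentagon moved from (13.6, 15.5) to (16.0, 13.2), a distance of √(2.4² + 2.3²) ≈ 3.3.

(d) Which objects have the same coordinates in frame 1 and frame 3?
none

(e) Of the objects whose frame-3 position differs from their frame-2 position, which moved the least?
the red cross

(moved 0.9)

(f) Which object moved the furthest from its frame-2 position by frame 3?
the pink cross

(moved 6.2; next 3.8)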